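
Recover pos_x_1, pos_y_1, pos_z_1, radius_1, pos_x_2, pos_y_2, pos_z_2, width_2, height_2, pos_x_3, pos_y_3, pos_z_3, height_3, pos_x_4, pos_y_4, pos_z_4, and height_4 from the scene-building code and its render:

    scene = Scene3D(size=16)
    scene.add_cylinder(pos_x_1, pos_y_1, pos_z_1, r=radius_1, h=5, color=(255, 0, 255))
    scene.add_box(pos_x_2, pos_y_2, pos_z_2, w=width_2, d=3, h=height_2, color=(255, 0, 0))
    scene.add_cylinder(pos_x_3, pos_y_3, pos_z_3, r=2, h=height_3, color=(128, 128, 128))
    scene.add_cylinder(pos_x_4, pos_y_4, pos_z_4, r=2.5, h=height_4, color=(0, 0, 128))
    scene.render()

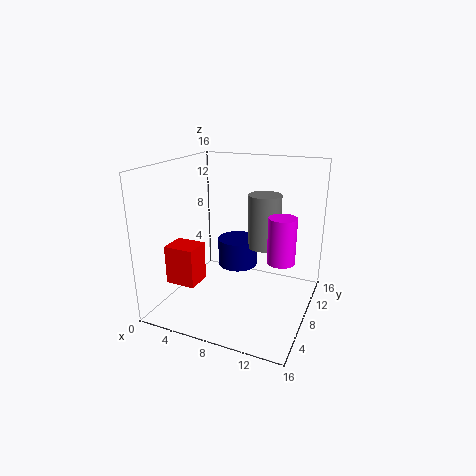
pos_x_1 = 13
pos_y_1 = 8
pos_z_1 = 6
radius_1 = 1.5
pos_x_2 = 0.5
pos_y_2 = 4.5
pos_z_2 = 2.5
width_2 = 3.5
height_2 = 4.5
pos_x_3 = 9.5
pos_y_3 = 12.5
pos_z_3 = 5.5
height_3 = 6.5
pos_x_4 = 6
pos_y_4 = 12.5
pos_z_4 = 2.5
height_4 = 3.5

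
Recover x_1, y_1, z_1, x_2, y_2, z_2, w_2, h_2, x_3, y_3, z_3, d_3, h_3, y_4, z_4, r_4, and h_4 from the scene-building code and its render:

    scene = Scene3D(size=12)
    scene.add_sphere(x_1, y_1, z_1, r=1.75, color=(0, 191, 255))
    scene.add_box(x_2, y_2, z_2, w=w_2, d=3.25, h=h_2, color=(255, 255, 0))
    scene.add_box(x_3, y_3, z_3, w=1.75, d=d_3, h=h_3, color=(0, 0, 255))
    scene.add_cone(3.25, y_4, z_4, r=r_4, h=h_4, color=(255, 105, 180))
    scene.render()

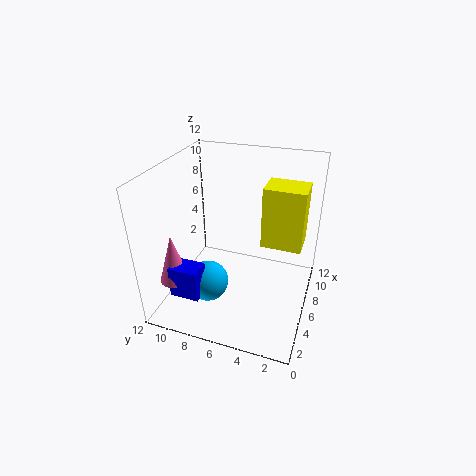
x_1 = 4.5, y_1 = 8.25, z_1 = 2, x_2 = 5.75, y_2 = 0.75, z_2 = 5.75, w_2 = 2.5, h_2 = 5, x_3 = 2.25, y_3 = 8.25, z_3 = 1.5, d_3 = 2.5, h_3 = 2.75, y_4 = 10.75, z_4 = 2.5, r_4 = 1.25, h_4 = 4.25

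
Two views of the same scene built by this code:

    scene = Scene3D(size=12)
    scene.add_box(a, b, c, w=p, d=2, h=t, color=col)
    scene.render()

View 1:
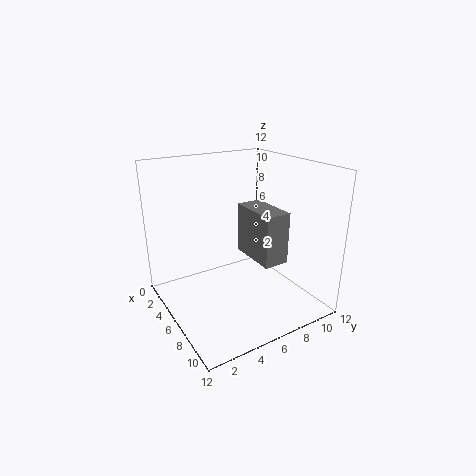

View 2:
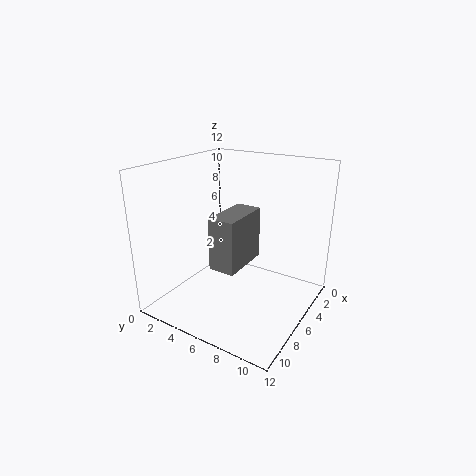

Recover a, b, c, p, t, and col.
a = 6, b = 6, c = 5, p = 4, t = 4, col = 'gray'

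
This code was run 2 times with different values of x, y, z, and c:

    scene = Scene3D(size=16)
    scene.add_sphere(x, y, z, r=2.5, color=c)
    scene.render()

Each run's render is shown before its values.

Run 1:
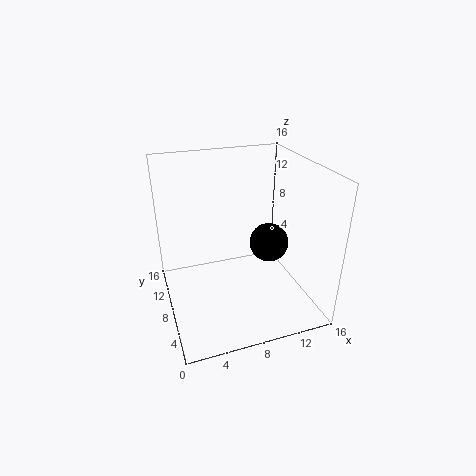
x = 13.5; y = 11.5; z = 4.5; c = 'black'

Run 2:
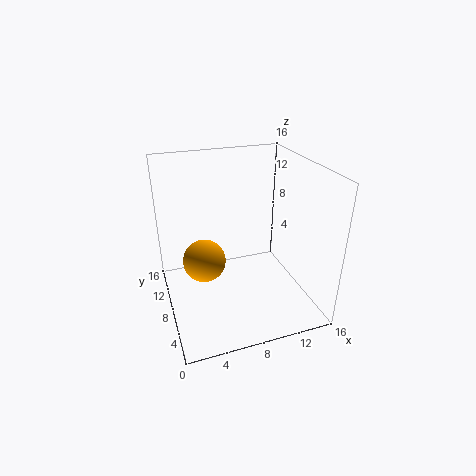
x = 4.5; y = 10; z = 4.5; c = 'orange'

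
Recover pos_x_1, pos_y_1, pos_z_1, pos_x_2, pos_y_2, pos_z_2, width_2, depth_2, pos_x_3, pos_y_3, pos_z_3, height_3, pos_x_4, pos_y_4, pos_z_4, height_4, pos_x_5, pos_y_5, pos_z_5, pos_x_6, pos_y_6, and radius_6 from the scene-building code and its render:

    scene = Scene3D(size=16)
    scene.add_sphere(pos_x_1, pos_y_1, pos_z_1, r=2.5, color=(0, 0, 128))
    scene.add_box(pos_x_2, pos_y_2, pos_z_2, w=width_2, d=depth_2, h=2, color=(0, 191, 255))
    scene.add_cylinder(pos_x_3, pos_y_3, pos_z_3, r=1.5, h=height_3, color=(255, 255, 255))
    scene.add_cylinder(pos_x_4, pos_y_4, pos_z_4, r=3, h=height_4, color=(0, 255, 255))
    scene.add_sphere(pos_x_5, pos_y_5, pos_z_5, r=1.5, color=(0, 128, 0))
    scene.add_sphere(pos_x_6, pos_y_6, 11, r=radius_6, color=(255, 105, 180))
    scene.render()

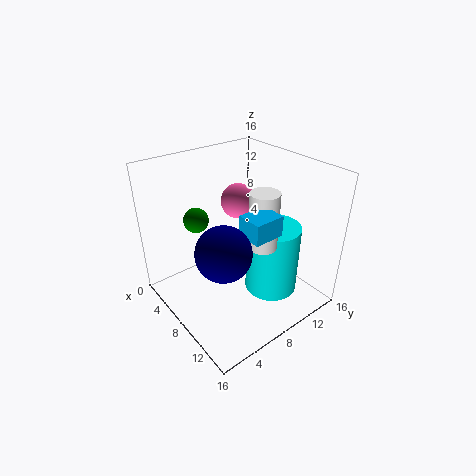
pos_x_1 = 13
pos_y_1 = 2.5
pos_z_1 = 11
pos_x_2 = 12
pos_y_2 = 5
pos_z_2 = 11.5
width_2 = 2.5
depth_2 = 3
pos_x_3 = 11.5
pos_y_3 = 8.5
pos_z_3 = 8.5
height_3 = 6
pos_x_4 = 10.5
pos_y_4 = 11
pos_z_4 = 1.5
height_4 = 8
pos_x_5 = 2.5
pos_y_5 = 6
pos_z_5 = 8.5
pos_x_6 = 5.5
pos_y_6 = 10
radius_6 = 2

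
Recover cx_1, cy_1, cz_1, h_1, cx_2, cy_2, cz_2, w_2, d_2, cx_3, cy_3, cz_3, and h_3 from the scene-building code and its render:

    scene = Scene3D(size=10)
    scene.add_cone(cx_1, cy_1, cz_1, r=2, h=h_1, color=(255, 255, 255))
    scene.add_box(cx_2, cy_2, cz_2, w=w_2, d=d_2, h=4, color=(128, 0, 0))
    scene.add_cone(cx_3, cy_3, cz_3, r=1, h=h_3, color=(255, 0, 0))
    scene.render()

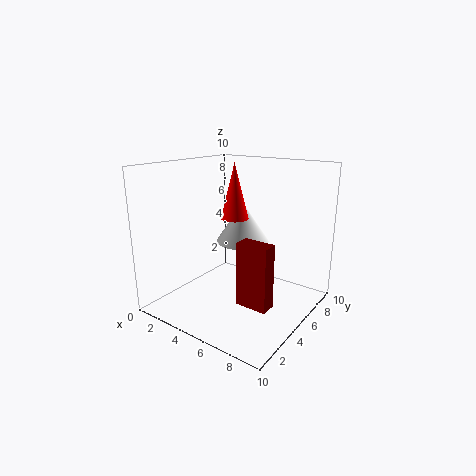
cx_1 = 4; cy_1 = 7; cz_1 = 4; h_1 = 3; cx_2 = 7; cy_2 = 2; cz_2 = 2; w_2 = 2; d_2 = 1; cx_3 = 4; cy_3 = 6; cz_3 = 6; h_3 = 4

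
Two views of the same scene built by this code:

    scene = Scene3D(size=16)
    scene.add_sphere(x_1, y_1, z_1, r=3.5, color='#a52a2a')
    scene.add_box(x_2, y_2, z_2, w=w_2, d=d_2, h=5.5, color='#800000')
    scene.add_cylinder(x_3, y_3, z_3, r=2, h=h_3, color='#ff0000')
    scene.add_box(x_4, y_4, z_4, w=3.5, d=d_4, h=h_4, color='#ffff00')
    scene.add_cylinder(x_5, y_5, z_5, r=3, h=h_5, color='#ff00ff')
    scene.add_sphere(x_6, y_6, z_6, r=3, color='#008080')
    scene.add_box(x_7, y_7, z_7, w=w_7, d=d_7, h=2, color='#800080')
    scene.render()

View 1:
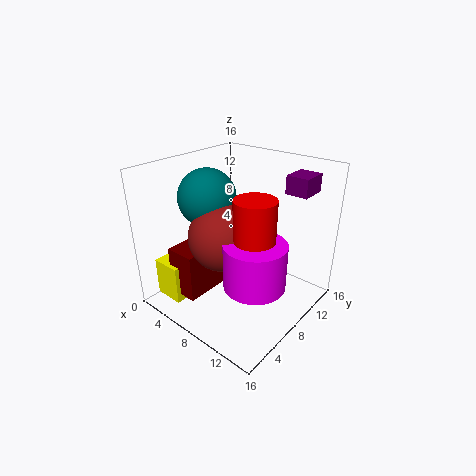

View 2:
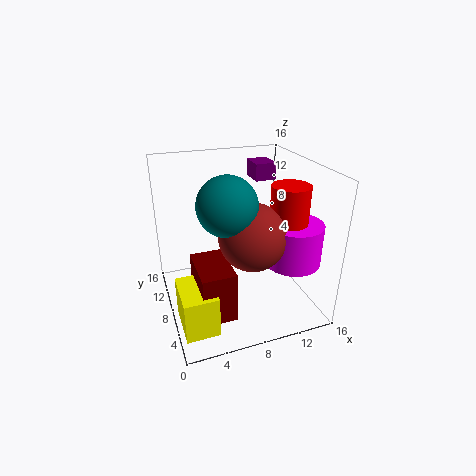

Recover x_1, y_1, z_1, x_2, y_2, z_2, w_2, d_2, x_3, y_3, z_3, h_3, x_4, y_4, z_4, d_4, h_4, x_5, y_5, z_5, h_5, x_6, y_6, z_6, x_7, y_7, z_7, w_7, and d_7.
x_1 = 8.5, y_1 = 5, z_1 = 9.5, x_2 = 2.5, y_2 = 2.5, z_2 = 1.5, w_2 = 3.5, d_2 = 5.5, x_3 = 12.5, y_3 = 5, z_3 = 9.5, h_3 = 5, x_4 = 0.5, y_4 = 2, z_4 = 0.5, d_4 = 5, h_4 = 4.5, x_5 = 13, y_5 = 4.5, z_5 = 6, h_5 = 4.5, x_6 = 6, y_6 = 5.5, z_6 = 13, x_7 = 11.5, y_7 = 11.5, z_7 = 13, w_7 = 2.5, d_7 = 3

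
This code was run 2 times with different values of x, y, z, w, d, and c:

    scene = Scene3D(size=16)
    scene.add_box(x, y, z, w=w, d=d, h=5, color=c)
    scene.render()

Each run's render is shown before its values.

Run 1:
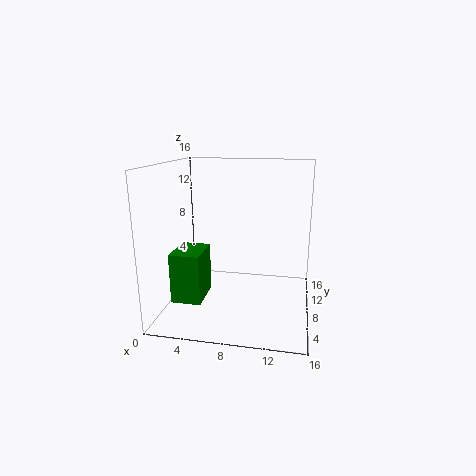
x = 2.5; y = 1.5; z = 3; w = 3; d = 4; c = 'green'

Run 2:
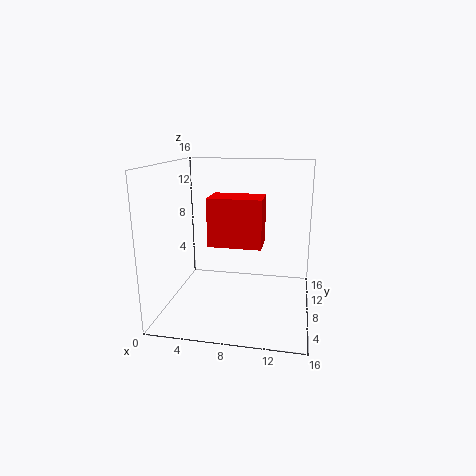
x = 5.5; y = 4.5; z = 8; w = 5.5; d = 3.5; c = 'red'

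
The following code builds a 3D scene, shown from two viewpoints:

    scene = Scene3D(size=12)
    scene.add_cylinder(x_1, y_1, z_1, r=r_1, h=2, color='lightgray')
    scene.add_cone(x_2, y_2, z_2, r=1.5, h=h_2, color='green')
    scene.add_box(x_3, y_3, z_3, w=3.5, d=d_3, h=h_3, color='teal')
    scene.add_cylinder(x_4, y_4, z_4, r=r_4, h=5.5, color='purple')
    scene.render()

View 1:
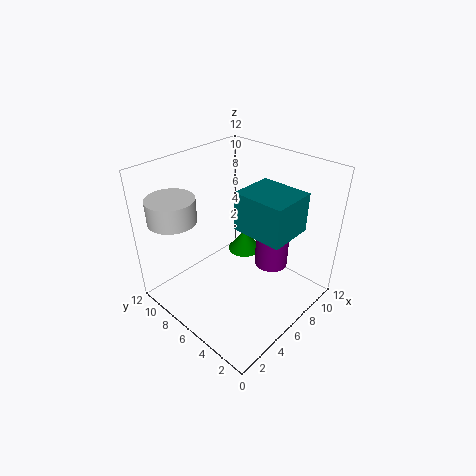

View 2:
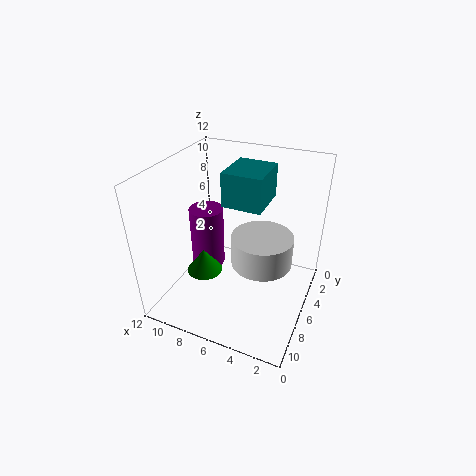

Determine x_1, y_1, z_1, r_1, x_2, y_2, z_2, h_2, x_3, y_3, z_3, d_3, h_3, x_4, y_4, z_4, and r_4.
x_1 = 2.5; y_1 = 10; z_1 = 7.5; r_1 = 2; x_2 = 8.5; y_2 = 7.5; z_2 = 3; h_2 = 2; x_3 = 4.5; y_3 = 1; z_3 = 8; d_3 = 4; h_3 = 3; x_4 = 9.5; y_4 = 5; z_4 = 2; r_4 = 1.5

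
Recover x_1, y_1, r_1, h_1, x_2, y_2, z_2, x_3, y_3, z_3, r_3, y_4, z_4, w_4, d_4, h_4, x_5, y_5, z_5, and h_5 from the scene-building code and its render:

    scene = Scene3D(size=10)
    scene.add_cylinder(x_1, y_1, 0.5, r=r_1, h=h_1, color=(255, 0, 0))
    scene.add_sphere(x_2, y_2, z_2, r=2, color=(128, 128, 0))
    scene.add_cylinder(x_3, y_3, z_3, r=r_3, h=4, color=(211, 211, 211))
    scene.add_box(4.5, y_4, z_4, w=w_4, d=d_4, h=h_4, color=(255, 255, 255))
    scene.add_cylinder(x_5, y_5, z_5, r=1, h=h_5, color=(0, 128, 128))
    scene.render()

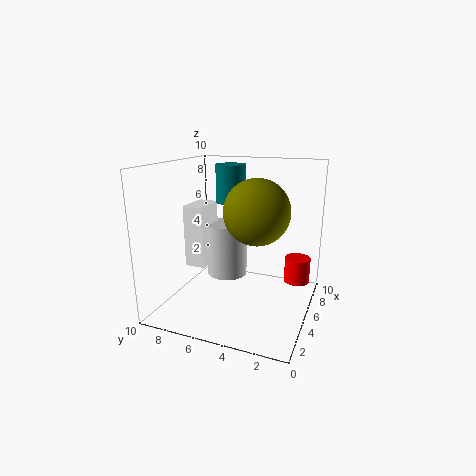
x_1 = 9; y_1 = 1.5; r_1 = 1; h_1 = 2; x_2 = 3; y_2 = 3; z_2 = 7.5; x_3 = 6.5; y_3 = 6.5; z_3 = 1.5; r_3 = 1.5; y_4 = 7.5; z_4 = 2.5; w_4 = 2.5; d_4 = 1.5; h_4 = 4.5; x_5 = 5; y_5 = 5.5; z_5 = 7.5; h_5 = 2.5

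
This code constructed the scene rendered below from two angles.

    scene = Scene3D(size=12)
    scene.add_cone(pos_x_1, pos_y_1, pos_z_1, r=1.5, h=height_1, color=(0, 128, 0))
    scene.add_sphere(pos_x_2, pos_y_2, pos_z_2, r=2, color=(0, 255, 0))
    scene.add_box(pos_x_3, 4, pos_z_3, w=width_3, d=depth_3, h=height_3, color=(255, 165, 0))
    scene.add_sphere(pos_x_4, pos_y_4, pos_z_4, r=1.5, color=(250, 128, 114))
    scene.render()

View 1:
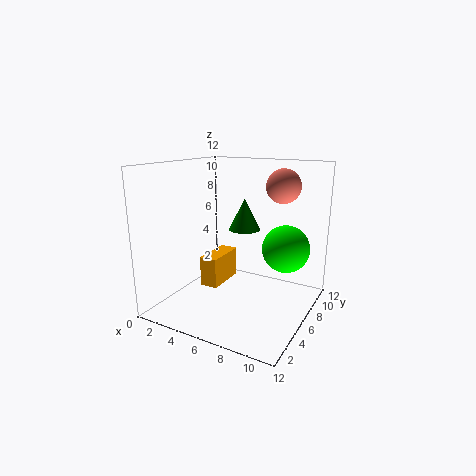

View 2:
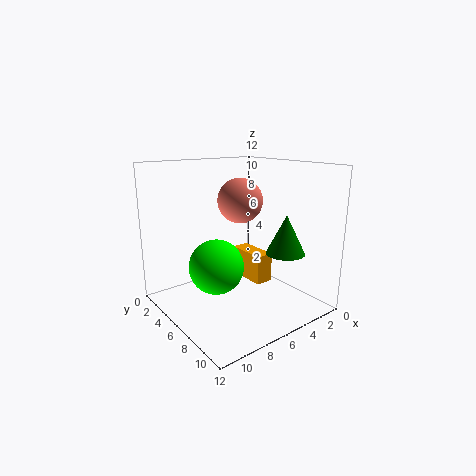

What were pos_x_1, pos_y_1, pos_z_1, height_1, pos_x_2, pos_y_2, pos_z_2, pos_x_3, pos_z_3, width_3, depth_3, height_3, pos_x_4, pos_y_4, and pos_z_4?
pos_x_1 = 4.5; pos_y_1 = 10; pos_z_1 = 5.5; height_1 = 3; pos_x_2 = 9.5; pos_y_2 = 8; pos_z_2 = 5; pos_x_3 = 3.5; pos_z_3 = 2; width_3 = 1.5; depth_3 = 3.5; height_3 = 2.5; pos_x_4 = 8.5; pos_y_4 = 9.5; pos_z_4 = 10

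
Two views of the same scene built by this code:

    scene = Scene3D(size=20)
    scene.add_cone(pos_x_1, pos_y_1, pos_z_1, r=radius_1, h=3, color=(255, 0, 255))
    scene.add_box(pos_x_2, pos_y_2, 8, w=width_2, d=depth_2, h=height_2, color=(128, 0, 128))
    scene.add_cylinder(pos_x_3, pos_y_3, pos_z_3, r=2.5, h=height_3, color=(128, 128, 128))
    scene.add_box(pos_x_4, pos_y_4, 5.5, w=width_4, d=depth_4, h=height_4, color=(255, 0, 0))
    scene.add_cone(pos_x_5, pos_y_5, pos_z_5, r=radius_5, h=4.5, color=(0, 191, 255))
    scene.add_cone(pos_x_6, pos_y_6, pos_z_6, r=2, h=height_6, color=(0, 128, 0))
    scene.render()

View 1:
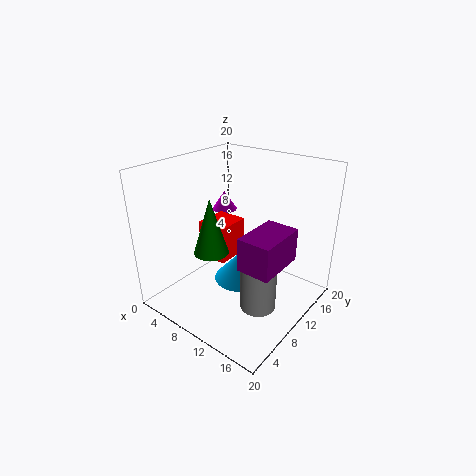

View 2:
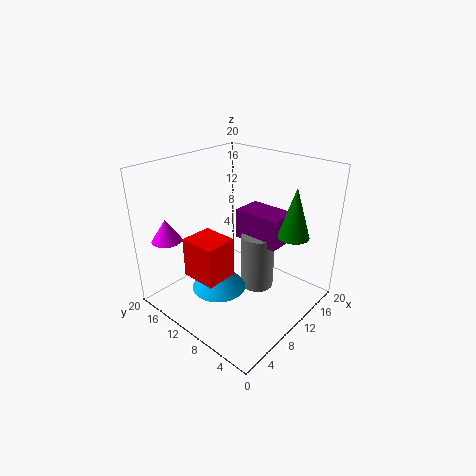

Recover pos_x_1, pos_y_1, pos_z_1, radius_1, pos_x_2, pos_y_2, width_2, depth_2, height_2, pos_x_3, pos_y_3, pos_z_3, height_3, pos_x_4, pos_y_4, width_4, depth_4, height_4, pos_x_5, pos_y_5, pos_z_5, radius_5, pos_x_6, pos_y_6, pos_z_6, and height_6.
pos_x_1 = 2.5, pos_y_1 = 16, pos_z_1 = 10.5, radius_1 = 2, pos_x_2 = 13, pos_y_2 = 6, width_2 = 4.5, depth_2 = 7, height_2 = 4.5, pos_x_3 = 14, pos_y_3 = 9.5, pos_z_3 = 0.5, height_3 = 8.5, pos_x_4 = 3.5, pos_y_4 = 9, width_4 = 4.5, depth_4 = 5, height_4 = 5.5, pos_x_5 = 8.5, pos_y_5 = 12.5, pos_z_5 = 1.5, radius_5 = 4, pos_x_6 = 12, pos_y_6 = 2.5, pos_z_6 = 12, height_6 = 6.5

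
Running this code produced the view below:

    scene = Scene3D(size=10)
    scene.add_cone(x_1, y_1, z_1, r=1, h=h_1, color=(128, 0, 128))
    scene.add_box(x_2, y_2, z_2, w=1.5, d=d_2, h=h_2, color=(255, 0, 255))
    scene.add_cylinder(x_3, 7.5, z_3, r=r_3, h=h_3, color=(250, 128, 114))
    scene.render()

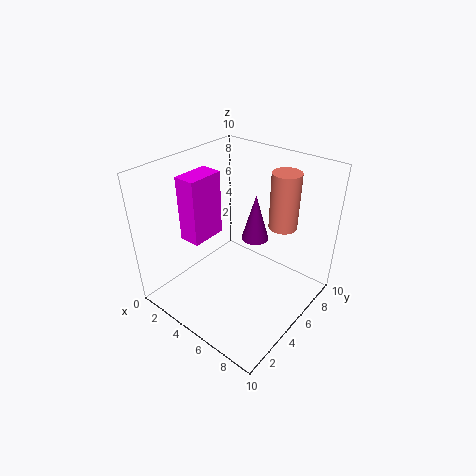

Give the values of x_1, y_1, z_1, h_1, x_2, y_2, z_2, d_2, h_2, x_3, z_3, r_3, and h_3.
x_1 = 5
y_1 = 7
z_1 = 4
h_1 = 3.5
x_2 = 2
y_2 = 2.5
z_2 = 5
d_2 = 2.5
h_2 = 4.5
x_3 = 7
z_3 = 5.5
r_3 = 1
h_3 = 4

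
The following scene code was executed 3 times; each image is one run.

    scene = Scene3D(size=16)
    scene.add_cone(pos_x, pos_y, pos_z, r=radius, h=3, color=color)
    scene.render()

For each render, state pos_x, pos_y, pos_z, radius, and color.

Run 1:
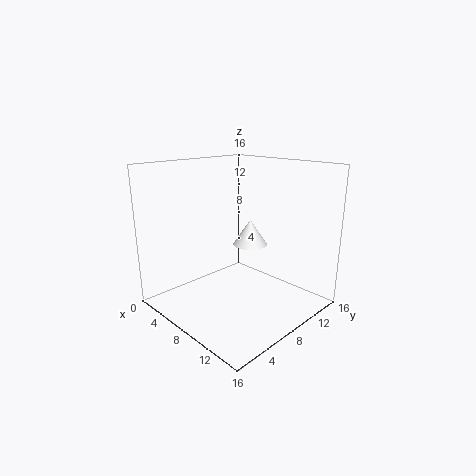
pos_x = 7.5, pos_y = 10.5, pos_z = 6.5, radius = 2, color = 'white'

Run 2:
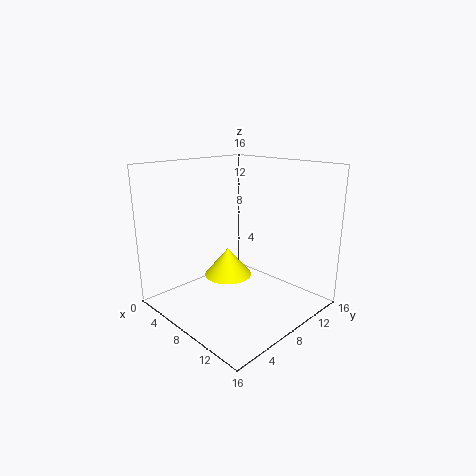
pos_x = 8.5, pos_y = 6, pos_z = 4.5, radius = 2.5, color = 'yellow'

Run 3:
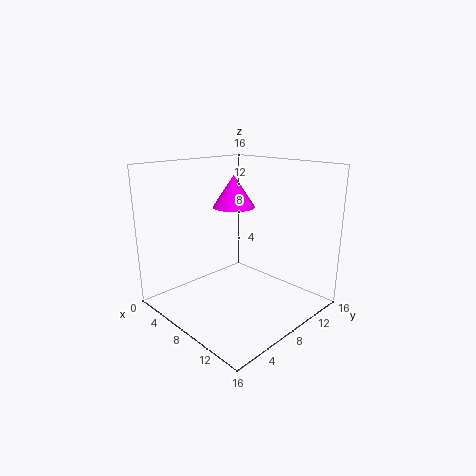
pos_x = 10.5, pos_y = 5, pos_z = 12.5, radius = 2, color = 'magenta'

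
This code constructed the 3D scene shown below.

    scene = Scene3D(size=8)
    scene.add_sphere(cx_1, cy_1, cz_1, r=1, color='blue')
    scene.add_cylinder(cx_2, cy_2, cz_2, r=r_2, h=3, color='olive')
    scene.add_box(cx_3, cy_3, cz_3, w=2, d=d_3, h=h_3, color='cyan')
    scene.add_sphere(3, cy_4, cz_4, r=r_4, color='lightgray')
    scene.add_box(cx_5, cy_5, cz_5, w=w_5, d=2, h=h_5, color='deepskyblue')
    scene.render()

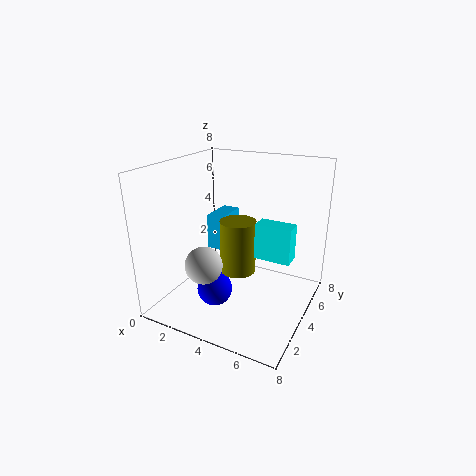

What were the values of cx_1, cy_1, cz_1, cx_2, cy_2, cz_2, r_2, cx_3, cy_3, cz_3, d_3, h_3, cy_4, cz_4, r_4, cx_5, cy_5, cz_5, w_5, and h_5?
cx_1 = 3; cy_1 = 3; cz_1 = 1; cx_2 = 4; cy_2 = 4; cz_2 = 2; r_2 = 1; cx_3 = 5; cy_3 = 4; cz_3 = 3; d_3 = 1; h_3 = 2; cy_4 = 2; cz_4 = 3; r_4 = 1; cx_5 = 2; cy_5 = 4; cz_5 = 3; w_5 = 1; h_5 = 2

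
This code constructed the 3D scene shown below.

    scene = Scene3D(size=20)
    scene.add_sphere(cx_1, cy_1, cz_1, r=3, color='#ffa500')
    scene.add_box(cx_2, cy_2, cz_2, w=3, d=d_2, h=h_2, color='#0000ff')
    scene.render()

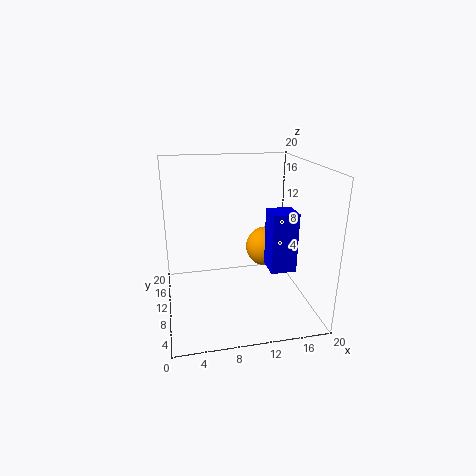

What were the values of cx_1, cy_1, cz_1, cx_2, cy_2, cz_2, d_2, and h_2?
cx_1 = 15; cy_1 = 13; cz_1 = 7; cx_2 = 12; cy_2 = 1; cz_2 = 9; d_2 = 3; h_2 = 7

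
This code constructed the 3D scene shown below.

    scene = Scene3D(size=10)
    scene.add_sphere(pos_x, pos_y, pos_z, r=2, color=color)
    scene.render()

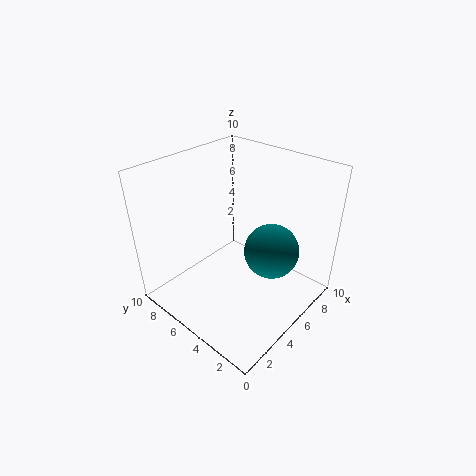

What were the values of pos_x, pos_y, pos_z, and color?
pos_x = 7, pos_y = 3.5, pos_z = 3.5, color = 'teal'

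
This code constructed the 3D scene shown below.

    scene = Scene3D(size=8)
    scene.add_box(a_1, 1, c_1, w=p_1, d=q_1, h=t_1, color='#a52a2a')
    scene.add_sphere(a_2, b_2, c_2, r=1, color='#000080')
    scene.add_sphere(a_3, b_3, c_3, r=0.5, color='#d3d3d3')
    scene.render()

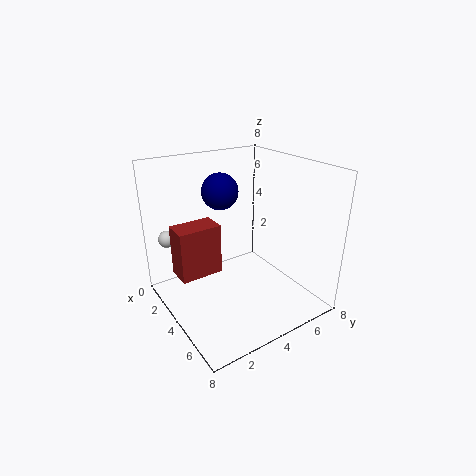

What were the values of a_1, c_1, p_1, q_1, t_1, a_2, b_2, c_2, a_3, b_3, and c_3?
a_1 = 1.5, c_1 = 1.5, p_1 = 1.5, q_1 = 2.5, t_1 = 3, a_2 = 3, b_2 = 3.5, c_2 = 6.5, a_3 = 1, b_3 = 1, c_3 = 3.5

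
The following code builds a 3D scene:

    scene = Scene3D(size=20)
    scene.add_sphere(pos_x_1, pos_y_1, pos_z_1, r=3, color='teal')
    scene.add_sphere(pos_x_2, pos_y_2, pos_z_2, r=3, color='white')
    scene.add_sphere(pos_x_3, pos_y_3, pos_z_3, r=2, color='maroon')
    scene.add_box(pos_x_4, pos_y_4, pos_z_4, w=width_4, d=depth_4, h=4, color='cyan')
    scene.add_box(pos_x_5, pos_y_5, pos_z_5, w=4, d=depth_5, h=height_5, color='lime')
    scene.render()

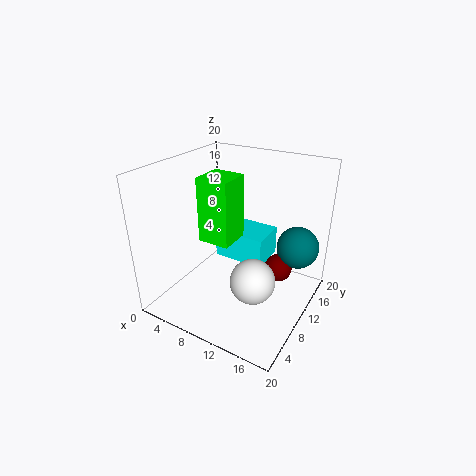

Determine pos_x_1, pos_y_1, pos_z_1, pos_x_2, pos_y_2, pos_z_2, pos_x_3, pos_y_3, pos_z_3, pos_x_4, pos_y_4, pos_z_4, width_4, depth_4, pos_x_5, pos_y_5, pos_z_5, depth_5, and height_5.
pos_x_1 = 17
pos_y_1 = 15
pos_z_1 = 8
pos_x_2 = 14
pos_y_2 = 7
pos_z_2 = 6
pos_x_3 = 15
pos_y_3 = 13
pos_z_3 = 5
pos_x_4 = 7
pos_y_4 = 9
pos_z_4 = 7
width_4 = 7
depth_4 = 5
pos_x_5 = 8
pos_y_5 = 4
pos_z_5 = 12
depth_5 = 4
height_5 = 8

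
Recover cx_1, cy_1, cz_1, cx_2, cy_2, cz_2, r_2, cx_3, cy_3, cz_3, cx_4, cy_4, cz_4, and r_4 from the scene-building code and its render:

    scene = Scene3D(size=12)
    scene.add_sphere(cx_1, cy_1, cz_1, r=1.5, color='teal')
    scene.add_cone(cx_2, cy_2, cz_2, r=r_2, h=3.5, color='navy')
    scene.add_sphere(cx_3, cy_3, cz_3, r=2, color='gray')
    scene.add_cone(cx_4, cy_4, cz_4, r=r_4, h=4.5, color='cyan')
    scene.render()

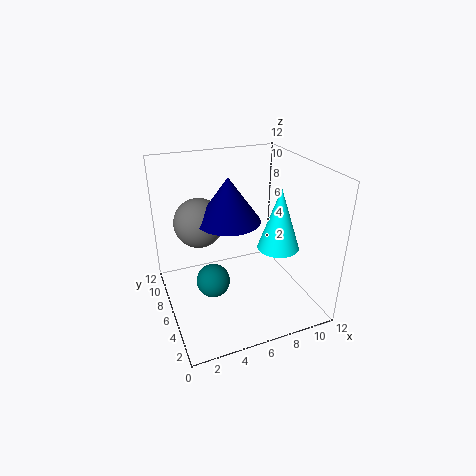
cx_1 = 4; cy_1 = 7; cz_1 = 1.5; cx_2 = 5; cy_2 = 5.5; cz_2 = 8; r_2 = 2.5; cx_3 = 3; cy_3 = 7; cz_3 = 7.5; cx_4 = 7.5; cy_4 = 2; cz_4 = 7; r_4 = 1.5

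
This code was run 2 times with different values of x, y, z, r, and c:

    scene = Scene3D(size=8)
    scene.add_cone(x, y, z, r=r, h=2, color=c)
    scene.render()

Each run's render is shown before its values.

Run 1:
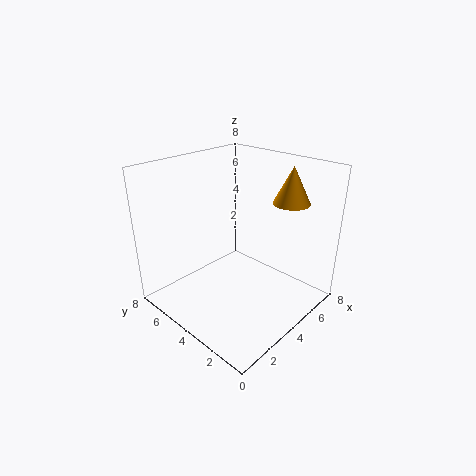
x = 6, y = 2, z = 6, r = 1, c = 'orange'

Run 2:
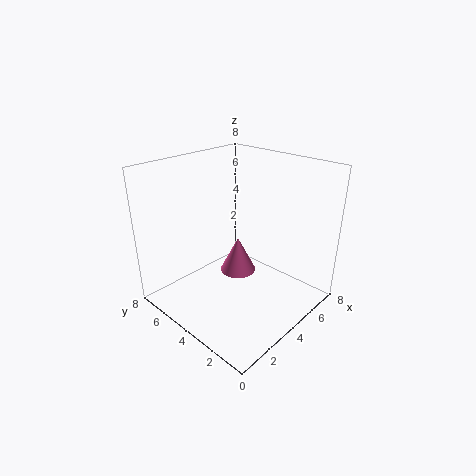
x = 4, y = 4, z = 2, r = 1, c = 'hotpink'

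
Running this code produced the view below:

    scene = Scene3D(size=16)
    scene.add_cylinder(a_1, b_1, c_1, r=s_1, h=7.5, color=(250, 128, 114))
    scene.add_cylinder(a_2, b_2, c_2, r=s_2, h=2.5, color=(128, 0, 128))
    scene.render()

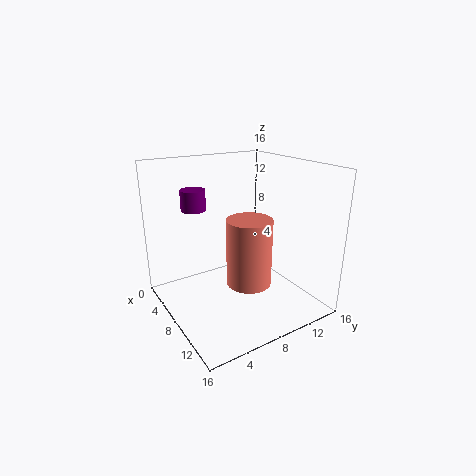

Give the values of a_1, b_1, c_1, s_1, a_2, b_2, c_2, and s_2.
a_1 = 9.5
b_1 = 8.5
c_1 = 3
s_1 = 2.5
a_2 = 2
b_2 = 5.5
c_2 = 10
s_2 = 1.5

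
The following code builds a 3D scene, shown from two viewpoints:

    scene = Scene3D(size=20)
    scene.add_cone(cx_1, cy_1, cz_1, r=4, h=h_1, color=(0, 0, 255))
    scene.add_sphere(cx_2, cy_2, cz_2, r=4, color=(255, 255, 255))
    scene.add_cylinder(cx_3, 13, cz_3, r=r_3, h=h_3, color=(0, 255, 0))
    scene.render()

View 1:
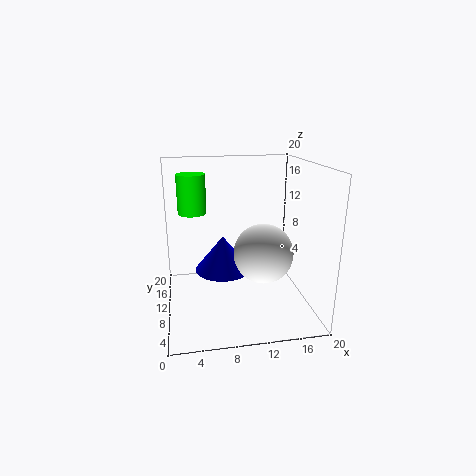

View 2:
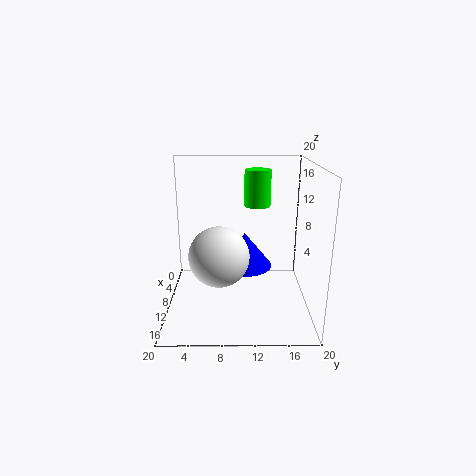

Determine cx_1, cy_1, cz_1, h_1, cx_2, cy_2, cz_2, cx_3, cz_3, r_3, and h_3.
cx_1 = 8
cy_1 = 11
cz_1 = 5
h_1 = 5
cx_2 = 13
cy_2 = 7.5
cz_2 = 8.5
cx_3 = 4
cz_3 = 13
r_3 = 2
h_3 = 5.5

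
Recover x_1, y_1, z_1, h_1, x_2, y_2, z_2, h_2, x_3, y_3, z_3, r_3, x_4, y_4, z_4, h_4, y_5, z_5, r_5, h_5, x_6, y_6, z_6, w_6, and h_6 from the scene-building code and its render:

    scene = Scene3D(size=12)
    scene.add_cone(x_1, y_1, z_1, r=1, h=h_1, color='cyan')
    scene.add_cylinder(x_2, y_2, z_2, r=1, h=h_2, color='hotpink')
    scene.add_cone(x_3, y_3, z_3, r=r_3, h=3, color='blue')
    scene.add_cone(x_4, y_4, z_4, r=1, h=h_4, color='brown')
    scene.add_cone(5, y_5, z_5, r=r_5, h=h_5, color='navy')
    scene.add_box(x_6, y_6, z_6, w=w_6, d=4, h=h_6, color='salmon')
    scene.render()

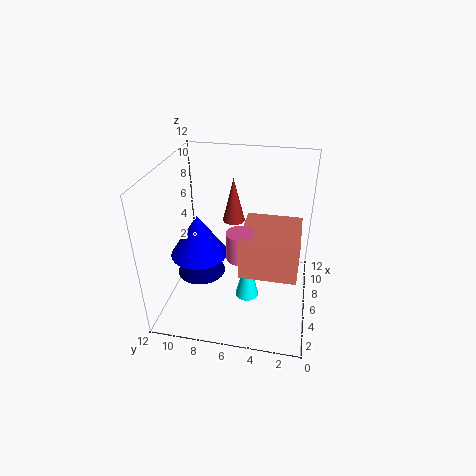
x_1 = 5; y_1 = 5; z_1 = 1; h_1 = 4; x_2 = 2; y_2 = 5; z_2 = 7; h_2 = 2; x_3 = 2; y_3 = 8; z_3 = 7; r_3 = 2; x_4 = 9; y_4 = 7; z_4 = 6; h_4 = 4; y_5 = 9; z_5 = 3; r_5 = 2; h_5 = 4; x_6 = 1; y_6 = 1; z_6 = 6; w_6 = 4; h_6 = 3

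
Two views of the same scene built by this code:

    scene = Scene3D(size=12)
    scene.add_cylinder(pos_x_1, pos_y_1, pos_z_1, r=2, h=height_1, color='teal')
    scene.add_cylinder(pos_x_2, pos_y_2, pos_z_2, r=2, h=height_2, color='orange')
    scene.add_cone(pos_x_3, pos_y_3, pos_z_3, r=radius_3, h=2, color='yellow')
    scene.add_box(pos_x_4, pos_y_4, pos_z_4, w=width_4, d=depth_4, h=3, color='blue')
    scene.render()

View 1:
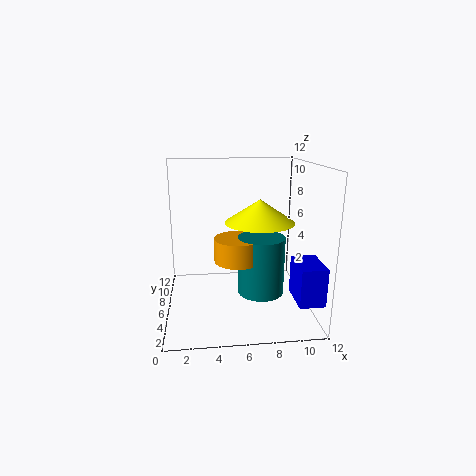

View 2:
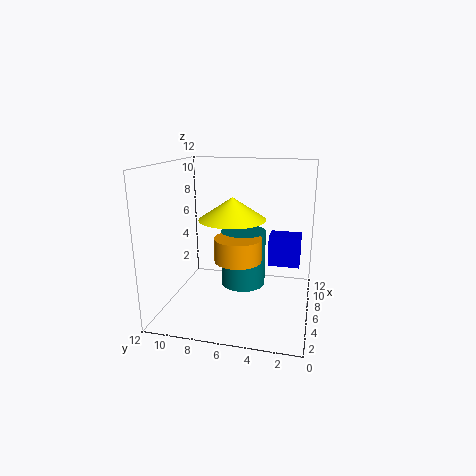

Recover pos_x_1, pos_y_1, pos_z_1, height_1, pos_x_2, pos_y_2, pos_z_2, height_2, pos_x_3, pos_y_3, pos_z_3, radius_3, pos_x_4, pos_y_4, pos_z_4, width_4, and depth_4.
pos_x_1 = 8; pos_y_1 = 6; pos_z_1 = 1; height_1 = 5; pos_x_2 = 6; pos_y_2 = 6; pos_z_2 = 4; height_2 = 2; pos_x_3 = 8; pos_y_3 = 7; pos_z_3 = 7; radius_3 = 3; pos_x_4 = 10; pos_y_4 = 1; pos_z_4 = 2; width_4 = 2; depth_4 = 3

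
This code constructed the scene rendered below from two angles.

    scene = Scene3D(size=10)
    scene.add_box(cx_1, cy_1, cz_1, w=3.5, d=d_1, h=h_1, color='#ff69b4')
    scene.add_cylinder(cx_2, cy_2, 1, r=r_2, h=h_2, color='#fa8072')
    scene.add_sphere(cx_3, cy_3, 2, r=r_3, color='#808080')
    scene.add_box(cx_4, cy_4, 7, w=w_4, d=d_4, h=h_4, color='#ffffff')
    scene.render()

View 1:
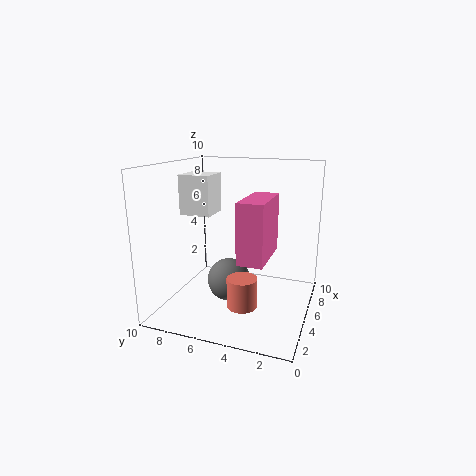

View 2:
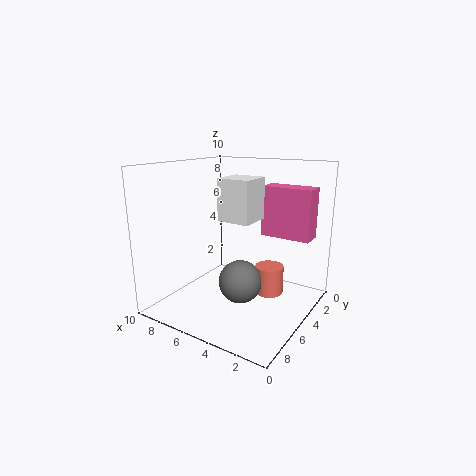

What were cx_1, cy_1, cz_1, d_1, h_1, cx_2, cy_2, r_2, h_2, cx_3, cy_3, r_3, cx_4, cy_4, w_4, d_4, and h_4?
cx_1 = 0.5, cy_1 = 2, cz_1 = 5, d_1 = 1.5, h_1 = 3.5, cx_2 = 3, cy_2 = 4, r_2 = 1, h_2 = 2, cx_3 = 4.5, cy_3 = 5.5, r_3 = 1.5, cx_4 = 2.5, cy_4 = 6, w_4 = 2, d_4 = 2, h_4 = 2.5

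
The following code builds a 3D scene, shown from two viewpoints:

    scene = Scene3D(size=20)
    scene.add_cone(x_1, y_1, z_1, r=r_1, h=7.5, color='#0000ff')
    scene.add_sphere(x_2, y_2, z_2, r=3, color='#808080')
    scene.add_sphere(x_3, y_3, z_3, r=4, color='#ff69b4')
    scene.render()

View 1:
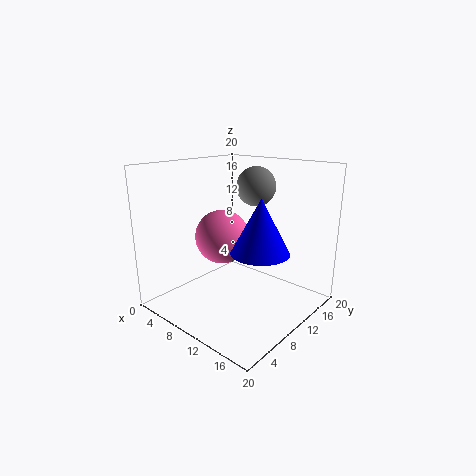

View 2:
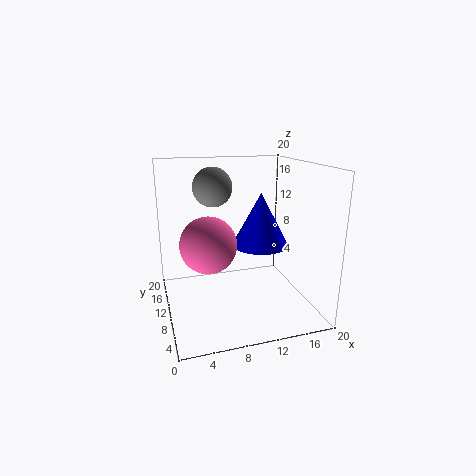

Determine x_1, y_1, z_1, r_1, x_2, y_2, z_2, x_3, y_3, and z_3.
x_1 = 13.5; y_1 = 10.5; z_1 = 8.5; r_1 = 4; x_2 = 8; y_2 = 16.5; z_2 = 16; x_3 = 6; y_3 = 11; z_3 = 9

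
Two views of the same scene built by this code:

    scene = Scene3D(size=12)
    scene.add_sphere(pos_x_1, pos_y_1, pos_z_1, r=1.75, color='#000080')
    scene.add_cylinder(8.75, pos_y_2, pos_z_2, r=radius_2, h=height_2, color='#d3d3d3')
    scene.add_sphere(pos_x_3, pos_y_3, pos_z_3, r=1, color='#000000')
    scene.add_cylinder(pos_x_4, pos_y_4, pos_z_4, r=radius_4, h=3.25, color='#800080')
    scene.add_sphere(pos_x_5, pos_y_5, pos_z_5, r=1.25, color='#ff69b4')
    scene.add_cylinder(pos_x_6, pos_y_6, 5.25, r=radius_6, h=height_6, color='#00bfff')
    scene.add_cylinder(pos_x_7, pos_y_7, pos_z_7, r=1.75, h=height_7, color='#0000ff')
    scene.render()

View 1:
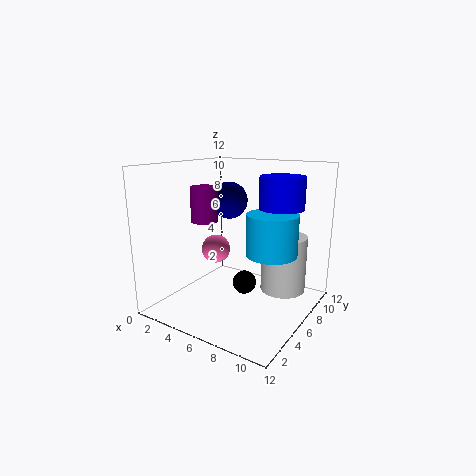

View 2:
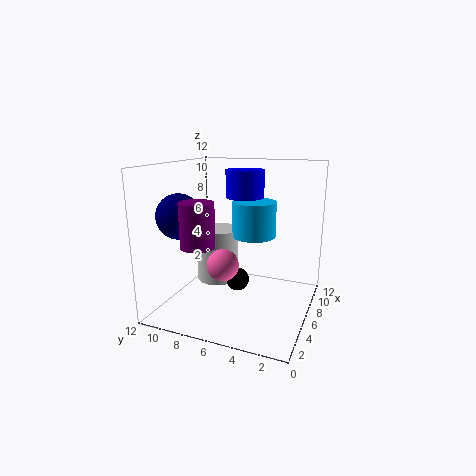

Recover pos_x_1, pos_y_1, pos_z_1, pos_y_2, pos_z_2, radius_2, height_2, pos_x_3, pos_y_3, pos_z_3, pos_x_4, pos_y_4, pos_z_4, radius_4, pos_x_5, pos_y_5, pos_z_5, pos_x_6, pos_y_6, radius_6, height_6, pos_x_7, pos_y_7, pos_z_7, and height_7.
pos_x_1 = 2.75, pos_y_1 = 9.5, pos_z_1 = 8.25, pos_y_2 = 9.25, pos_z_2 = 0.75, radius_2 = 2, height_2 = 5, pos_x_3 = 6.5, pos_y_3 = 6.25, pos_z_3 = 2, pos_x_4 = 1.5, pos_y_4 = 7.25, pos_z_4 = 6.5, radius_4 = 1.25, pos_x_5 = 3.5, pos_y_5 = 6.25, pos_z_5 = 4.5, pos_x_6 = 9.25, pos_y_6 = 5.75, radius_6 = 2, height_6 = 3.25, pos_x_7 = 9.5, pos_y_7 = 6.75, pos_z_7 = 8.75, height_7 = 2.5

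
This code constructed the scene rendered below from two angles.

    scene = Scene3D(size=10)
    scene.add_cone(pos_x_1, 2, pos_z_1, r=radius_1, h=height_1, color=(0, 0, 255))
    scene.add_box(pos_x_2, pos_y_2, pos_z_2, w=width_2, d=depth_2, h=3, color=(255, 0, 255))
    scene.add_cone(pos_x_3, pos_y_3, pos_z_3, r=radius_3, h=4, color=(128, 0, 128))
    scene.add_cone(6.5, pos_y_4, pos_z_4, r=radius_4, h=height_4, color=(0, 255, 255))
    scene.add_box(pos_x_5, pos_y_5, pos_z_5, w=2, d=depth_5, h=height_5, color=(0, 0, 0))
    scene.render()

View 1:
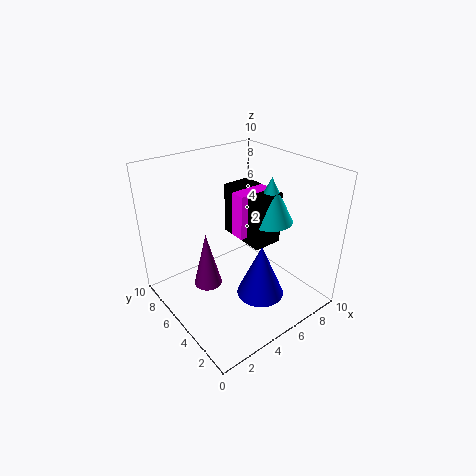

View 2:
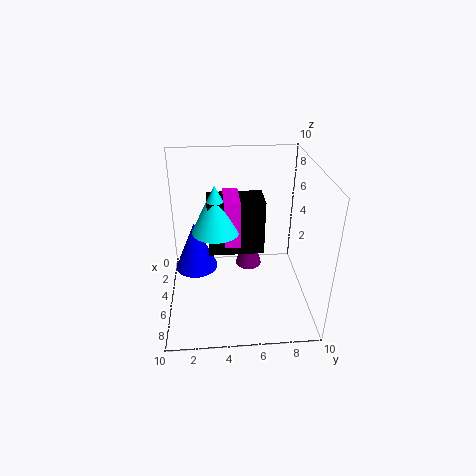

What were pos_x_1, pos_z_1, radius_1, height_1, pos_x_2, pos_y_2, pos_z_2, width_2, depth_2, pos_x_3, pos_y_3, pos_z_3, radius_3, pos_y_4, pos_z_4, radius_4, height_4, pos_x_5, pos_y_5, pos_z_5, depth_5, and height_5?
pos_x_1 = 4.5; pos_z_1 = 2.5; radius_1 = 1.5; height_1 = 3.5; pos_x_2 = 4.5; pos_y_2 = 4; pos_z_2 = 5.5; width_2 = 2.5; depth_2 = 1; pos_x_3 = 3; pos_y_3 = 6; pos_z_3 = 1.5; radius_3 = 1; pos_y_4 = 3.5; pos_z_4 = 6.5; radius_4 = 1.5; height_4 = 3; pos_x_5 = 5; pos_y_5 = 3; pos_z_5 = 5; depth_5 = 3.5; height_5 = 3.5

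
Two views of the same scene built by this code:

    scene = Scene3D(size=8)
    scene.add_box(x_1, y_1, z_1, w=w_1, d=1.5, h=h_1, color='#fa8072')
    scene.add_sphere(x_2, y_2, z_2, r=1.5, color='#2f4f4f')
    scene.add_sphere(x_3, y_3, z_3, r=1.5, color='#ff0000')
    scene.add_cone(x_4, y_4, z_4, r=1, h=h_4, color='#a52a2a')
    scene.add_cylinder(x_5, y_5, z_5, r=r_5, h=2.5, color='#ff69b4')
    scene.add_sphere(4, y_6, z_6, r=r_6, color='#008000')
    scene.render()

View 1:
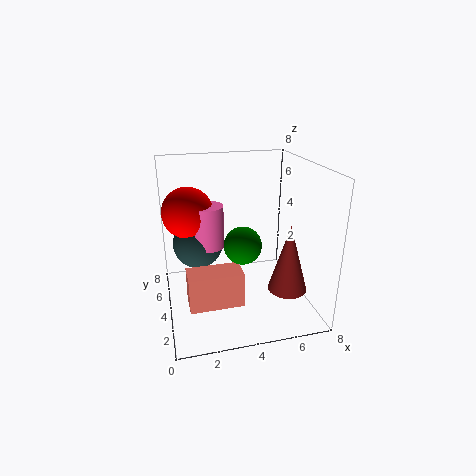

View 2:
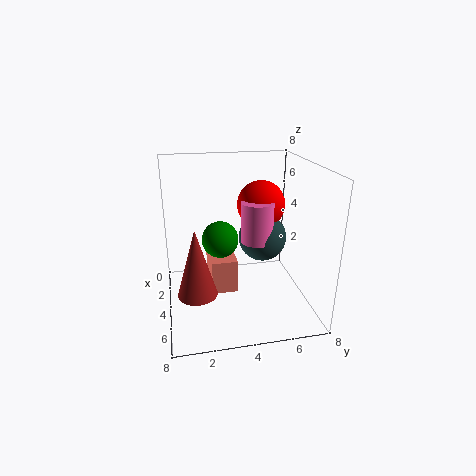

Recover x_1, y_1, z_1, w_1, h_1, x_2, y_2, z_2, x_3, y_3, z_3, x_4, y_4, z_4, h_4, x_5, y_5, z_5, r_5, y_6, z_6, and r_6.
x_1 = 1; y_1 = 2.5; z_1 = 0.5; w_1 = 3; h_1 = 2; x_2 = 2; y_2 = 6; z_2 = 3; x_3 = 1.5; y_3 = 6; z_3 = 5; x_4 = 6; y_4 = 1.5; z_4 = 2; h_4 = 3.5; x_5 = 2.5; y_5 = 5.5; z_5 = 3; r_5 = 1; y_6 = 3; z_6 = 4; r_6 = 1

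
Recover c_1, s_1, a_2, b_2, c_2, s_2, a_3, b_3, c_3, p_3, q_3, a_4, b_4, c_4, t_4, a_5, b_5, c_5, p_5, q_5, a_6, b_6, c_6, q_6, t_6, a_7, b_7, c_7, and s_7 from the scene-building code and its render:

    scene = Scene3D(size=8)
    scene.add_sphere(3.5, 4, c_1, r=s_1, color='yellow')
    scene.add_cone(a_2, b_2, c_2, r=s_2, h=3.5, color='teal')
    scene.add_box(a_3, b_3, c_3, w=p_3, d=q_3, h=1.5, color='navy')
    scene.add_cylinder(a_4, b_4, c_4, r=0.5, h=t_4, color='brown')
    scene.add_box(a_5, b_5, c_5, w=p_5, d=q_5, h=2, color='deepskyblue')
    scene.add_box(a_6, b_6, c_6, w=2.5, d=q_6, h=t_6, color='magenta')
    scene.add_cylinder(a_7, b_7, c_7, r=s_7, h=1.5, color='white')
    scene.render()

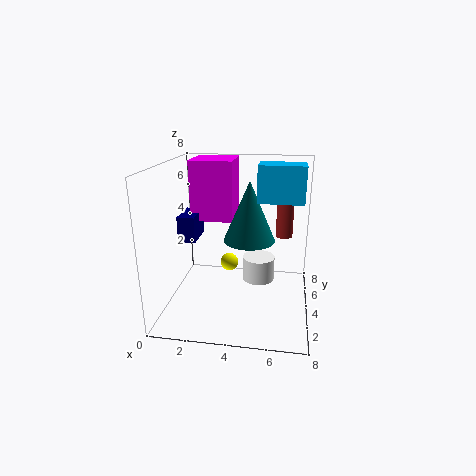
c_1 = 2.5
s_1 = 0.5
a_2 = 4.5
b_2 = 5
c_2 = 3.5
s_2 = 1.5
a_3 = 0.5
b_3 = 4
c_3 = 3.5
p_3 = 1
q_3 = 2
a_4 = 6.5
b_4 = 6
c_4 = 3.5
t_4 = 3
a_5 = 5
b_5 = 4
c_5 = 6
p_5 = 2.5
q_5 = 1.5
a_6 = 1
b_6 = 5
c_6 = 4.5
q_6 = 2.5
t_6 = 3.5
a_7 = 5
b_7 = 6
c_7 = 0.5
s_7 = 1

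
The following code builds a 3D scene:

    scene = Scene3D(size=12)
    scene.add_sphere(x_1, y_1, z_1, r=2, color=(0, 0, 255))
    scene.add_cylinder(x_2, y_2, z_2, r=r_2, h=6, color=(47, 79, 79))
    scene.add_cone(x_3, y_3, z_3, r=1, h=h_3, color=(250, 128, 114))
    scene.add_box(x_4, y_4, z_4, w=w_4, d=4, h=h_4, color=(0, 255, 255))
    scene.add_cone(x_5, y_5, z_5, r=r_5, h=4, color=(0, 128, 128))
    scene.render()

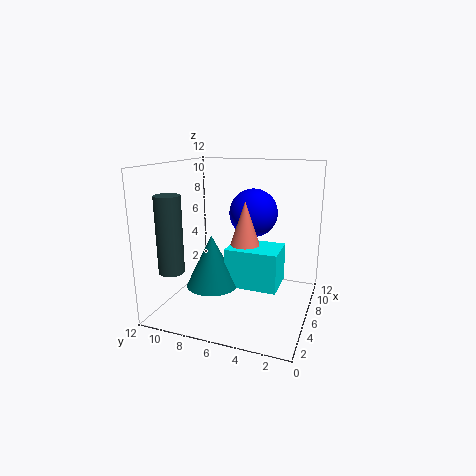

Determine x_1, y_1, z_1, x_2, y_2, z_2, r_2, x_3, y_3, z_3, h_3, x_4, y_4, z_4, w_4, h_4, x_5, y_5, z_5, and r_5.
x_1 = 7; y_1 = 5; z_1 = 8; x_2 = 2; y_2 = 10; z_2 = 4; r_2 = 1; x_3 = 2; y_3 = 4; z_3 = 7; h_3 = 3; x_4 = 3; y_4 = 2; z_4 = 3; w_4 = 3; h_4 = 3; x_5 = 3; y_5 = 7; z_5 = 3; r_5 = 2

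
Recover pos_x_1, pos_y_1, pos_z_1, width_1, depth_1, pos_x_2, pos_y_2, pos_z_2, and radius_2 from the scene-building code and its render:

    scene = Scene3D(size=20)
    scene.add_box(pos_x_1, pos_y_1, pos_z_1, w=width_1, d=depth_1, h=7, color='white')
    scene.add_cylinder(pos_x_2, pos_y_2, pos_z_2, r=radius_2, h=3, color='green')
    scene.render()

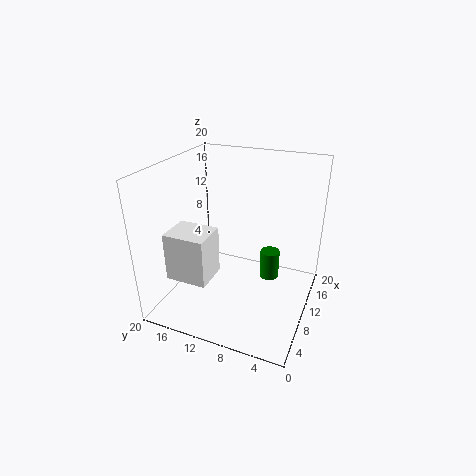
pos_x_1 = 5
pos_y_1 = 13
pos_z_1 = 4
width_1 = 5
depth_1 = 6
pos_x_2 = 2
pos_y_2 = 3
pos_z_2 = 11
radius_2 = 1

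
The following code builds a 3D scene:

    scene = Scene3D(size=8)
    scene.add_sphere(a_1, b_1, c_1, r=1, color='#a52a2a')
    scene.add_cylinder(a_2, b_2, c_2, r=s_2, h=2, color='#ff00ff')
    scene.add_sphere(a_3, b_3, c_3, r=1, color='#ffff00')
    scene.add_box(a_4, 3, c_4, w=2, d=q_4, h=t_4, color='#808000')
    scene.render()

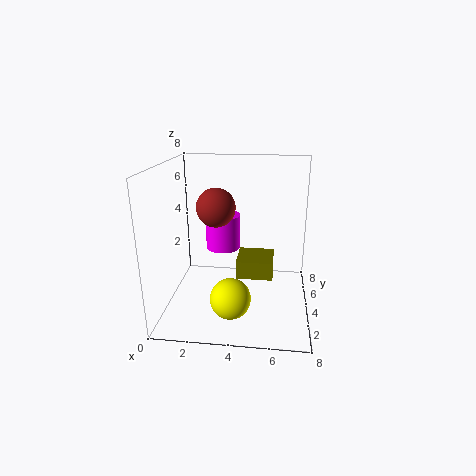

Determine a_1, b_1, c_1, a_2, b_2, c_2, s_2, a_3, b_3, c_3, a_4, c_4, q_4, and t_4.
a_1 = 3, b_1 = 3, c_1 = 6, a_2 = 3, b_2 = 5, c_2 = 3, s_2 = 1, a_3 = 4, b_3 = 1, c_3 = 2, a_4 = 4, c_4 = 2, q_4 = 2, t_4 = 1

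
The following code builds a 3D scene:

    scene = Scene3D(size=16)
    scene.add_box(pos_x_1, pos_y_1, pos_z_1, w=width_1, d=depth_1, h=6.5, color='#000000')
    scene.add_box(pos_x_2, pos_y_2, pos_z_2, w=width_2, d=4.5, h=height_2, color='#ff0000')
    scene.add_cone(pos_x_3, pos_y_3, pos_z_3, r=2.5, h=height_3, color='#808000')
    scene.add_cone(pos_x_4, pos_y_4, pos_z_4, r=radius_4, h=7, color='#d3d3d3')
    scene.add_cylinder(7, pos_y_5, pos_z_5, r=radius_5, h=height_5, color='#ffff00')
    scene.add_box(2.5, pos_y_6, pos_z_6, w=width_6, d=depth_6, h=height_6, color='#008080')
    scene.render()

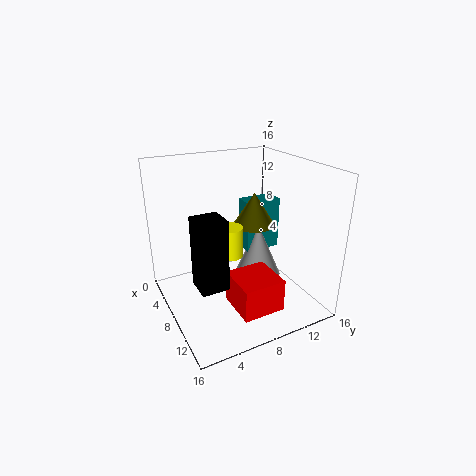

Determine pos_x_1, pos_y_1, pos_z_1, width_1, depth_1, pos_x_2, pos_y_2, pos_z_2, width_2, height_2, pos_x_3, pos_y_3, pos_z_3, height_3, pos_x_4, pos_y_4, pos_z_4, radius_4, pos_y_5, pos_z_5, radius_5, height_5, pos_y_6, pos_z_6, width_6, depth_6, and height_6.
pos_x_1 = 12.5
pos_y_1 = 1
pos_z_1 = 7
width_1 = 2.5
depth_1 = 2.5
pos_x_2 = 10
pos_y_2 = 5.5
pos_z_2 = 2
width_2 = 4.5
height_2 = 3.5
pos_x_3 = 5.5
pos_y_3 = 11.5
pos_z_3 = 8
height_3 = 4
pos_x_4 = 5
pos_y_4 = 12.5
pos_z_4 = 0.5
radius_4 = 3
pos_y_5 = 7.5
pos_z_5 = 5.5
radius_5 = 1.5
height_5 = 3.5
pos_y_6 = 11
pos_z_6 = 4
width_6 = 2.5
depth_6 = 4.5
height_6 = 6.5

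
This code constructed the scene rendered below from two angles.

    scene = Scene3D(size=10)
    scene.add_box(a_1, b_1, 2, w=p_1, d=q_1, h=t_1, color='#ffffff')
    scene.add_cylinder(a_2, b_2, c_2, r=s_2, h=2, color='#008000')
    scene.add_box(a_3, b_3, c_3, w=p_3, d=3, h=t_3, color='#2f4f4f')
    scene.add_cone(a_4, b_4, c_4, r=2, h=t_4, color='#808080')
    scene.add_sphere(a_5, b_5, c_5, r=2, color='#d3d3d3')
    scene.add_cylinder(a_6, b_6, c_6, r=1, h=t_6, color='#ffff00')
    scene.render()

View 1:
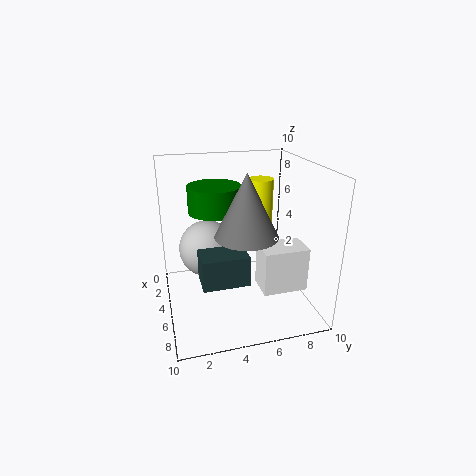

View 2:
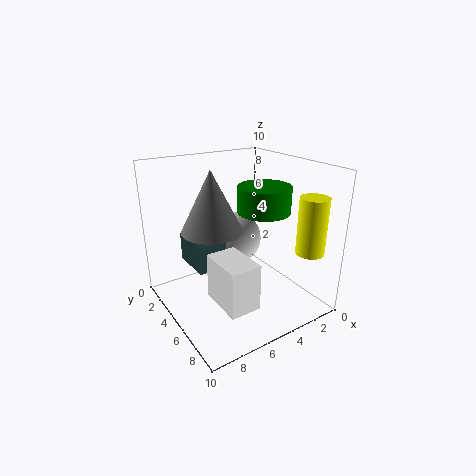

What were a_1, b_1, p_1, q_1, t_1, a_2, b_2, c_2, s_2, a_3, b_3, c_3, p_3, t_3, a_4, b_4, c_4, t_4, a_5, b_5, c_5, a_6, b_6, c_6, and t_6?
a_1 = 6; b_1 = 6; p_1 = 2; q_1 = 3; t_1 = 3; a_2 = 2; b_2 = 4; c_2 = 6; s_2 = 2; a_3 = 6; b_3 = 2; c_3 = 3; p_3 = 2; t_3 = 2; a_4 = 7; b_4 = 5; c_4 = 6; t_4 = 4; a_5 = 4; b_5 = 3; c_5 = 4; a_6 = 1; b_6 = 8; c_6 = 4; t_6 = 4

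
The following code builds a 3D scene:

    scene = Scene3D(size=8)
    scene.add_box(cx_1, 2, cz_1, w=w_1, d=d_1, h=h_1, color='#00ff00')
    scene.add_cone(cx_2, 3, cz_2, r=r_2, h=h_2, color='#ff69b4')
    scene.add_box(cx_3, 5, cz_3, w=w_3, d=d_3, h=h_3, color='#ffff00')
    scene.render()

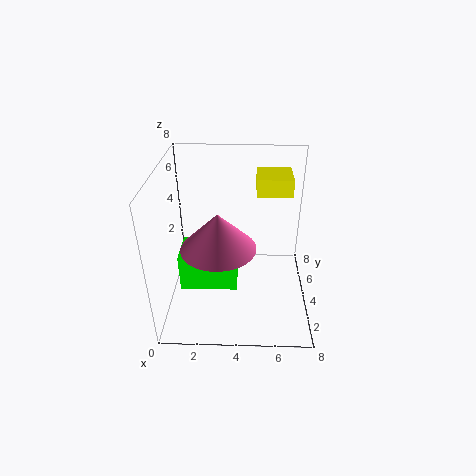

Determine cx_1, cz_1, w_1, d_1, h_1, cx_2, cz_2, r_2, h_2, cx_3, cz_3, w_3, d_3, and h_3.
cx_1 = 1
cz_1 = 2
w_1 = 3
d_1 = 2
h_1 = 2
cx_2 = 3
cz_2 = 4
r_2 = 2
h_2 = 2
cx_3 = 5
cz_3 = 6
w_3 = 2
d_3 = 2
h_3 = 1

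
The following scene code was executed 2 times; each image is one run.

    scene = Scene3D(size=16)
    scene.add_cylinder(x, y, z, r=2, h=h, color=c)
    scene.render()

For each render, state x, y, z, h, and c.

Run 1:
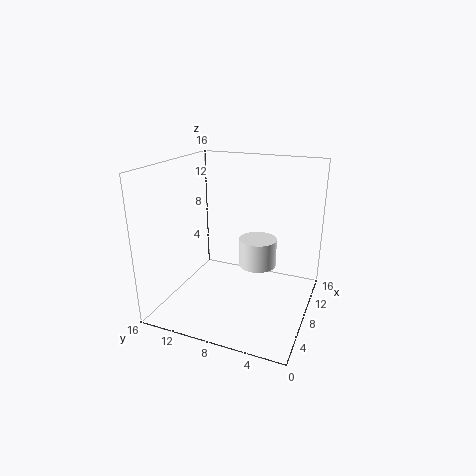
x = 7.5
y = 5.5
z = 5.5
h = 3
c = 'white'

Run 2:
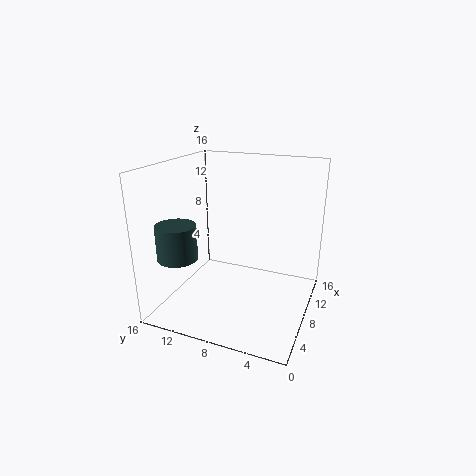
x = 2
y = 12
z = 7.5
h = 3.5
c = 'darkslategray'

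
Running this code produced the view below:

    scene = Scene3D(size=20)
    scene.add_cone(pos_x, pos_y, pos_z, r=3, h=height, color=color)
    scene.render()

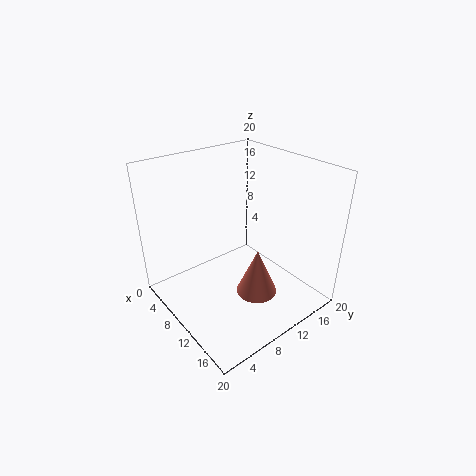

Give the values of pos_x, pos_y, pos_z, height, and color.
pos_x = 12; pos_y = 12; pos_z = 1; height = 7; color = 'salmon'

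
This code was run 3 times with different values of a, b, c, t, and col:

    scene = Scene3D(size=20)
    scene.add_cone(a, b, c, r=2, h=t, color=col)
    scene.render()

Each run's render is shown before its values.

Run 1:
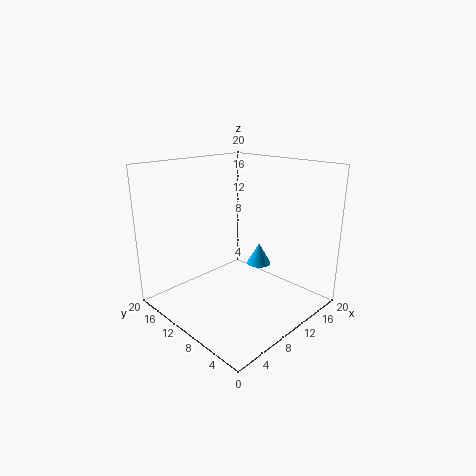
a = 18; b = 13; c = 2.5; t = 3.5; col = 'deepskyblue'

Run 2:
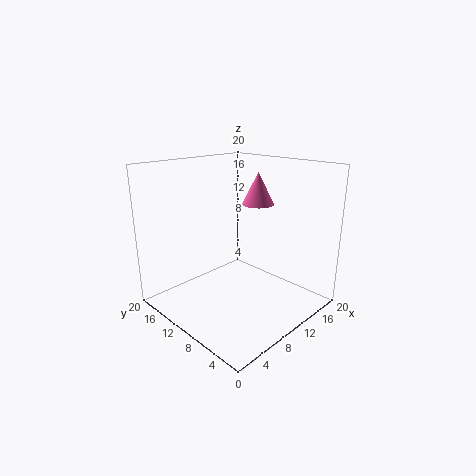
a = 10; b = 6.5; c = 15.5; t = 4; col = 'hotpink'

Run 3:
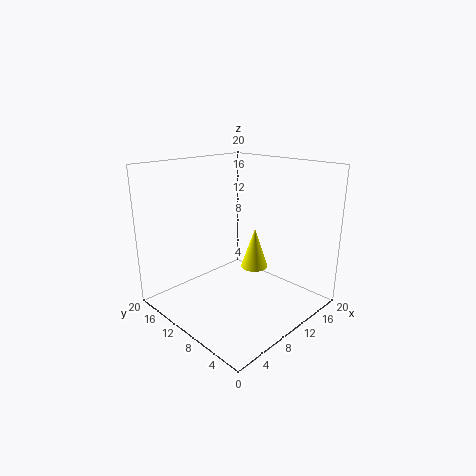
a = 13.5; b = 10; c = 4.5; t = 6; col = 'yellow'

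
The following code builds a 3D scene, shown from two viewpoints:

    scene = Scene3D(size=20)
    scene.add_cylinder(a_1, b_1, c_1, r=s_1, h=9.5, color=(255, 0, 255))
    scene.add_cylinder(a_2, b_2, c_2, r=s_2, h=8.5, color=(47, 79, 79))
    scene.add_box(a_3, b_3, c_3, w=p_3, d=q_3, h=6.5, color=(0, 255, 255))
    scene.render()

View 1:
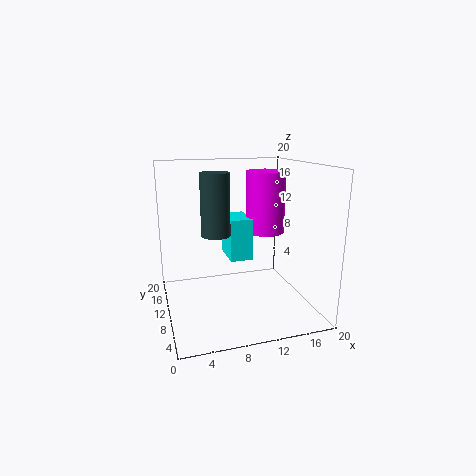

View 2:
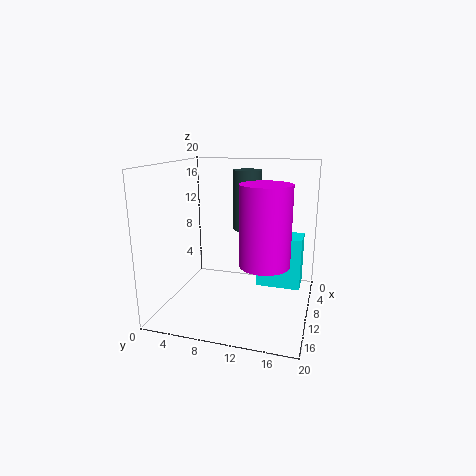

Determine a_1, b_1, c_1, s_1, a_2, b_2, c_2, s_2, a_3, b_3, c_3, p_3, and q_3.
a_1 = 16
b_1 = 15
c_1 = 9
s_1 = 3
a_2 = 7
b_2 = 10.5
c_2 = 10.5
s_2 = 2
a_3 = 10
b_3 = 13.5
c_3 = 5
p_3 = 3.5
q_3 = 5.5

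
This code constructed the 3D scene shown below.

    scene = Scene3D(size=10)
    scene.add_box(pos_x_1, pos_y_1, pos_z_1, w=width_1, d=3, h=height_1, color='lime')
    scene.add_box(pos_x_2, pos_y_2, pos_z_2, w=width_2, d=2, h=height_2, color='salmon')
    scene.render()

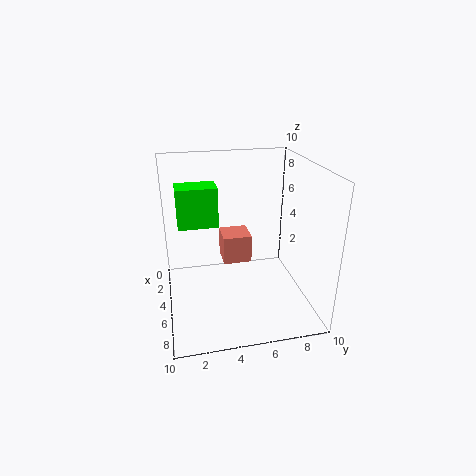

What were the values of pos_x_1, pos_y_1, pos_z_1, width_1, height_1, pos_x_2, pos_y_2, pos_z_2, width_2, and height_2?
pos_x_1 = 1; pos_y_1 = 1; pos_z_1 = 5; width_1 = 2; height_1 = 3; pos_x_2 = 3; pos_y_2 = 4; pos_z_2 = 3; width_2 = 2; height_2 = 2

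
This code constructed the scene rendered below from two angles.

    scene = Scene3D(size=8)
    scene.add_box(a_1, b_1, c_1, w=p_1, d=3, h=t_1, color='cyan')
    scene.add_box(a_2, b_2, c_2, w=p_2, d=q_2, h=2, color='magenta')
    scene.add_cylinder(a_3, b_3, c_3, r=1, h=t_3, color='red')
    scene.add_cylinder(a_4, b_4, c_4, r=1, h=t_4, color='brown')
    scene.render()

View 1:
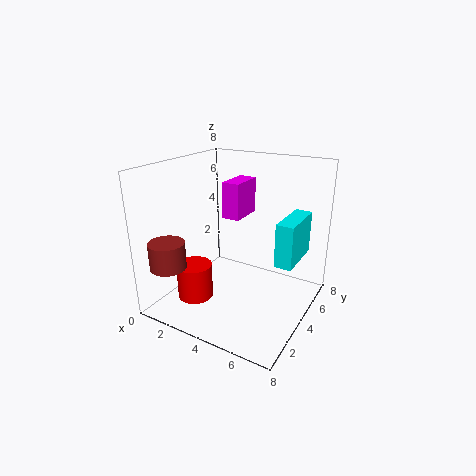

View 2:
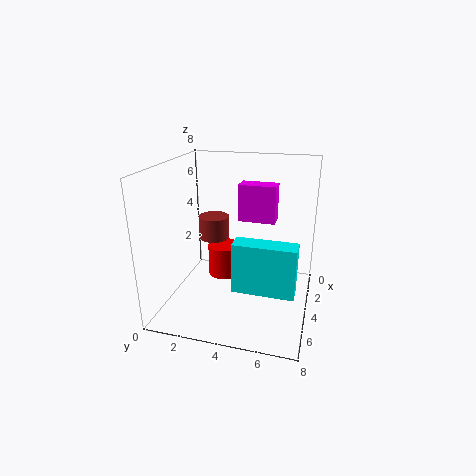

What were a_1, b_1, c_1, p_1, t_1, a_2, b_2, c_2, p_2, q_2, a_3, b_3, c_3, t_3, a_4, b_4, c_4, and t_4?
a_1 = 6
b_1 = 4.5
c_1 = 2.5
p_1 = 1
t_1 = 2.5
a_2 = 3
b_2 = 4
c_2 = 5
p_2 = 1
q_2 = 2
a_3 = 2
b_3 = 2.5
c_3 = 0.5
t_3 = 2
a_4 = 1
b_4 = 1.5
c_4 = 2.5
t_4 = 1.5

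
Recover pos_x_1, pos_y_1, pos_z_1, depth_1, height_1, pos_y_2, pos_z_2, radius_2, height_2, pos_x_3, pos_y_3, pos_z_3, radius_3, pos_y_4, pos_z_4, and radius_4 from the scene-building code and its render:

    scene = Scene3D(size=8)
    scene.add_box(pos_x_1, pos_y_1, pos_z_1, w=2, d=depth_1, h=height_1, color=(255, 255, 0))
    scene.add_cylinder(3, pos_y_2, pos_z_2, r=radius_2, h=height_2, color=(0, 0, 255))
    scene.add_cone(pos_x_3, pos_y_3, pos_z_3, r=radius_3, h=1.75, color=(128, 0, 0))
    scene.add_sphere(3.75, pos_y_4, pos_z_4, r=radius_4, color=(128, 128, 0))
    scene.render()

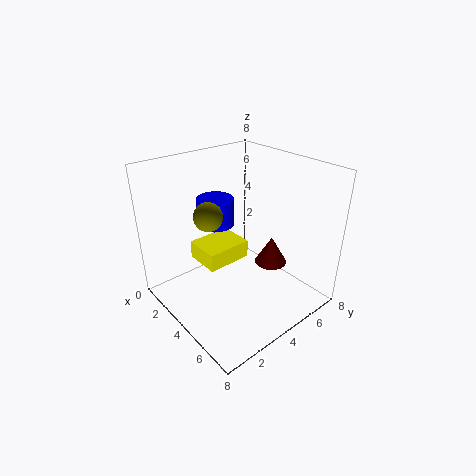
pos_x_1 = 2.25; pos_y_1 = 2; pos_z_1 = 2.75; depth_1 = 2.5; height_1 = 1; pos_y_2 = 3.25; pos_z_2 = 4.75; radius_2 = 1; height_2 = 1.5; pos_x_3 = 4; pos_y_3 = 6.75; pos_z_3 = 1.25; radius_3 = 1; pos_y_4 = 2.25; pos_z_4 = 5.75; radius_4 = 0.75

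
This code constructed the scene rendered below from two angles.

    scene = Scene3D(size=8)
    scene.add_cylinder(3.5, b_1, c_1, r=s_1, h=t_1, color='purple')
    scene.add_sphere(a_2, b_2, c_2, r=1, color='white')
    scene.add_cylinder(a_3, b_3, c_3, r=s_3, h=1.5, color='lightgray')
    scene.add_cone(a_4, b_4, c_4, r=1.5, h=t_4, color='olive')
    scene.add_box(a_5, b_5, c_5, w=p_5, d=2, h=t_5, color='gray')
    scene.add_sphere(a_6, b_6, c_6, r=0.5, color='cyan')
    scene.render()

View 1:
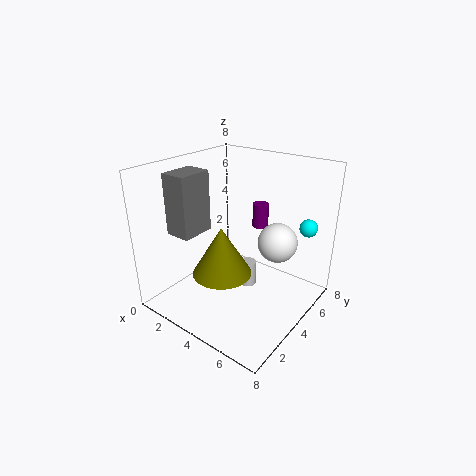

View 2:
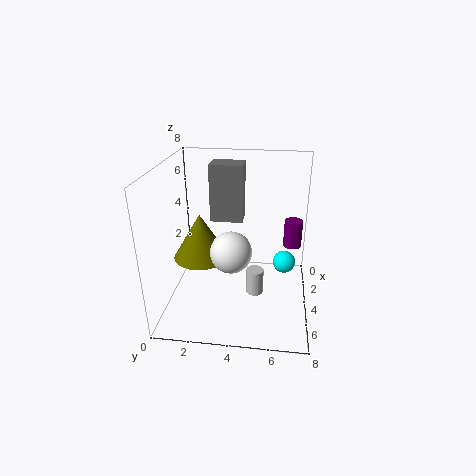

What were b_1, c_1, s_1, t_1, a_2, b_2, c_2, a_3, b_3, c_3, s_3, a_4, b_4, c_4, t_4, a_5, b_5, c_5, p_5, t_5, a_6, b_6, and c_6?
b_1 = 7
c_1 = 3.5
s_1 = 0.5
t_1 = 1.5
a_2 = 6.5
b_2 = 4
c_2 = 4.5
a_3 = 4
b_3 = 5
c_3 = 0.5
s_3 = 0.5
a_4 = 4.5
b_4 = 2
c_4 = 3
t_4 = 2.5
a_5 = 0.5
b_5 = 2
c_5 = 4
p_5 = 1.5
t_5 = 3.5
a_6 = 7
b_6 = 6.5
c_6 = 4.5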